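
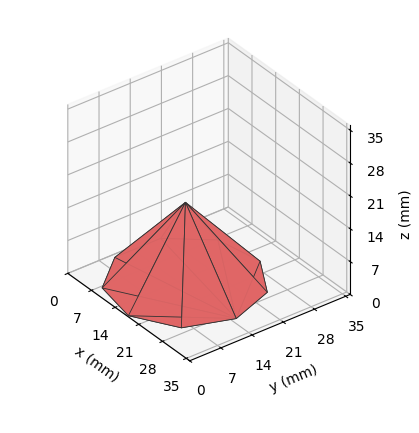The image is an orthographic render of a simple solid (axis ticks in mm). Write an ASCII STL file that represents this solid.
Reading the render: the shape is a regular 9-sided pyramid, base circumscribed radius ≈ 15 mm, apex at z ≈ 17 mm (dimensions read to the nearest mm from the axis ticks). For the STL, each face is triangulated and given an outward normal.

solid part
  facet normal 0.0000 0.0000 -1.0000
    outer loop
      vertex 17.60 29.77 0.00
      vertex 26.49 24.64 0.00
      vertex 30.00 15.00 0.00
    endloop
  endfacet
  facet normal 0.0000 0.0000 -1.0000
    outer loop
      vertex 7.50 27.99 0.00
      vertex 17.60 29.77 0.00
      vertex 30.00 15.00 0.00
    endloop
  endfacet
  facet normal 0.0000 0.0000 -1.0000
    outer loop
      vertex 0.90 20.13 0.00
      vertex 7.50 27.99 0.00
      vertex 30.00 15.00 0.00
    endloop
  endfacet
  facet normal 0.0000 0.0000 -1.0000
    outer loop
      vertex 0.90 9.87 0.00
      vertex 0.90 20.13 0.00
      vertex 30.00 15.00 0.00
    endloop
  endfacet
  facet normal 0.0000 0.0000 -1.0000
    outer loop
      vertex 7.50 2.01 0.00
      vertex 0.90 9.87 0.00
      vertex 30.00 15.00 0.00
    endloop
  endfacet
  facet normal 0.0000 0.0000 -1.0000
    outer loop
      vertex 17.60 0.23 0.00
      vertex 7.50 2.01 0.00
      vertex 30.00 15.00 0.00
    endloop
  endfacet
  facet normal 0.0000 0.0000 -1.0000
    outer loop
      vertex 26.49 5.36 0.00
      vertex 17.60 0.23 0.00
      vertex 30.00 15.00 0.00
    endloop
  endfacet
  facet normal 0.7234 0.2634 0.6383
    outer loop
      vertex 30.00 15.00 0.00
      vertex 26.49 24.64 0.00
      vertex 15.00 15.00 17.00
    endloop
  endfacet
  facet normal 0.3848 0.6668 0.6382
    outer loop
      vertex 26.49 24.64 0.00
      vertex 17.60 29.77 0.00
      vertex 15.00 15.00 17.00
    endloop
  endfacet
  facet normal -0.1336 0.7581 0.6383
    outer loop
      vertex 17.60 29.77 0.00
      vertex 7.50 27.99 0.00
      vertex 15.00 15.00 17.00
    endloop
  endfacet
  facet normal -0.5895 0.4950 0.6383
    outer loop
      vertex 7.50 27.99 0.00
      vertex 0.90 20.13 0.00
      vertex 15.00 15.00 17.00
    endloop
  endfacet
  facet normal -0.7697 0.0000 0.6384
    outer loop
      vertex 0.90 20.13 0.00
      vertex 0.90 9.87 0.00
      vertex 15.00 15.00 17.00
    endloop
  endfacet
  facet normal -0.5895 -0.4950 0.6383
    outer loop
      vertex 0.90 9.87 0.00
      vertex 7.50 2.01 0.00
      vertex 15.00 15.00 17.00
    endloop
  endfacet
  facet normal -0.1336 -0.7581 0.6383
    outer loop
      vertex 7.50 2.01 0.00
      vertex 17.60 0.23 0.00
      vertex 15.00 15.00 17.00
    endloop
  endfacet
  facet normal 0.3848 -0.6668 0.6382
    outer loop
      vertex 17.60 0.23 0.00
      vertex 26.49 5.36 0.00
      vertex 15.00 15.00 17.00
    endloop
  endfacet
  facet normal 0.7234 -0.2634 0.6383
    outer loop
      vertex 26.49 5.36 0.00
      vertex 30.00 15.00 0.00
      vertex 15.00 15.00 17.00
    endloop
  endfacet
endsolid part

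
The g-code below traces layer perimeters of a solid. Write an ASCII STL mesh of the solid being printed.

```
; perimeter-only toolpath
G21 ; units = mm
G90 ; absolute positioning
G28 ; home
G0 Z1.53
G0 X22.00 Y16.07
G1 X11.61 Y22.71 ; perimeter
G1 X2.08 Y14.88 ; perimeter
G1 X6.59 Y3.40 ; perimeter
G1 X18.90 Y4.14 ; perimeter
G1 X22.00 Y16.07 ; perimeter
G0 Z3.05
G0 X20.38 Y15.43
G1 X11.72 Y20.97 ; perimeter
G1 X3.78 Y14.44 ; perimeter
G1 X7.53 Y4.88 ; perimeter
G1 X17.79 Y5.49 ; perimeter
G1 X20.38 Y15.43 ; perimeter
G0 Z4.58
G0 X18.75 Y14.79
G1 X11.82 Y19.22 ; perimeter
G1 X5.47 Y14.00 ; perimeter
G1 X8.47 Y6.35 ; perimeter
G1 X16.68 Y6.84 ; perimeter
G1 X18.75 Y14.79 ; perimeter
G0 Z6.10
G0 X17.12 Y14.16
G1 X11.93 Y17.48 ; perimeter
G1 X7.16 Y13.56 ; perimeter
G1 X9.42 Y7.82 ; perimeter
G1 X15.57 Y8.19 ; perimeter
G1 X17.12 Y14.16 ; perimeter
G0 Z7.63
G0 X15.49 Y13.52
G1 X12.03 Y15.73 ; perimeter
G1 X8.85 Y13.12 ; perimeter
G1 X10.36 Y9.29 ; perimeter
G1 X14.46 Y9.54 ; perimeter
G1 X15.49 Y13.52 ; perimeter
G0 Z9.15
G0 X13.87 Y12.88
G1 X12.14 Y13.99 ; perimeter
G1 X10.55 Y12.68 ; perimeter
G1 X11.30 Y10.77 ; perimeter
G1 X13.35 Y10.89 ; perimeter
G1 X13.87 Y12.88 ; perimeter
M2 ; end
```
solid part
  facet normal 0.0000 0.0000 -1.0000
    outer loop
      vertex 0.39 15.32 0.00
      vertex 11.51 24.46 0.00
      vertex 23.63 16.71 0.00
    endloop
  endfacet
  facet normal 0.0000 0.0000 -1.0000
    outer loop
      vertex 5.65 1.93 0.00
      vertex 0.39 15.32 0.00
      vertex 23.63 16.71 0.00
    endloop
  endfacet
  facet normal 0.0000 0.0000 -1.0000
    outer loop
      vertex 20.01 2.79 0.00
      vertex 5.65 1.93 0.00
      vertex 23.63 16.71 0.00
    endloop
  endfacet
  facet normal 0.3951 0.6178 0.6799
    outer loop
      vertex 23.63 16.71 0.00
      vertex 11.51 24.46 0.00
      vertex 12.24 12.24 10.68
    endloop
  endfacet
  facet normal -0.4656 0.5665 0.6800
    outer loop
      vertex 11.51 24.46 0.00
      vertex 0.39 15.32 0.00
      vertex 12.24 12.24 10.68
    endloop
  endfacet
  facet normal -0.6825 -0.2681 0.6799
    outer loop
      vertex 0.39 15.32 0.00
      vertex 5.65 1.93 0.00
      vertex 12.24 12.24 10.68
    endloop
  endfacet
  facet normal 0.0438 -0.7322 0.6797
    outer loop
      vertex 5.65 1.93 0.00
      vertex 20.01 2.79 0.00
      vertex 12.24 12.24 10.68
    endloop
  endfacet
  facet normal 0.7098 -0.1846 0.6798
    outer loop
      vertex 20.01 2.79 0.00
      vertex 23.63 16.71 0.00
      vertex 12.24 12.24 10.68
    endloop
  endfacet
endsolid part

The G0 Z moves step by Δz≈1.53 mm. The G1 loops shrink linearly with z, so the solid tapers from its base footprint up to z≈10.7. Closing with a flat bottom cap and the tapered top and triangulating gives 8 facets — a regular 5-sided pyramid, base circumscribed radius ≈ 12.2 mm, apex at z ≈ 10.7 mm.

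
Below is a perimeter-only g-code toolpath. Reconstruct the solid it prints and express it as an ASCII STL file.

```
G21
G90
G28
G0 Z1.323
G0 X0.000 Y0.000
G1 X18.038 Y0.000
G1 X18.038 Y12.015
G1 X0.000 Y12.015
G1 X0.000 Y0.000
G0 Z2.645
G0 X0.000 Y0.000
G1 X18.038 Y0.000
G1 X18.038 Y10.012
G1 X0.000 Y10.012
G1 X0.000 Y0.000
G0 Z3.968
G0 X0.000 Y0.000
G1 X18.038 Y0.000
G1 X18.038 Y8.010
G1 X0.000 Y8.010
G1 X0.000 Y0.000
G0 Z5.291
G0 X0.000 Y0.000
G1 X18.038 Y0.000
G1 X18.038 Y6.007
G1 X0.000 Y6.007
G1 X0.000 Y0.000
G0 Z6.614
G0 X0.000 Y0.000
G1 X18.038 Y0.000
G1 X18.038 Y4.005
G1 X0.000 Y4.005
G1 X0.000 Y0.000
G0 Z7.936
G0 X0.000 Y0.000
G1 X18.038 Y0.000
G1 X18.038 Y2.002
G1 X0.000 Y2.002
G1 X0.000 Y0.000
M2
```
solid part
  facet normal 0.0000 0.0000 -1.0000
    outer loop
      vertex 18.038 14.017 0.000
      vertex 18.038 0.000 0.000
      vertex 0.000 0.000 0.000
    endloop
  endfacet
  facet normal 0.0000 0.0000 -1.0000
    outer loop
      vertex 0.000 14.017 0.000
      vertex 18.038 14.017 0.000
      vertex 0.000 0.000 0.000
    endloop
  endfacet
  facet normal 0.0000 -1.0000 0.0000
    outer loop
      vertex 0.000 0.000 0.000
      vertex 18.038 0.000 0.000
      vertex 18.038 0.000 9.259
    endloop
  endfacet
  facet normal 0.0000 -1.0000 0.0000
    outer loop
      vertex 0.000 0.000 0.000
      vertex 18.038 0.000 9.259
      vertex 0.000 0.000 9.259
    endloop
  endfacet
  facet normal 0.0000 0.5512 0.8344
    outer loop
      vertex 0.000 0.000 9.259
      vertex 18.038 0.000 9.259
      vertex 18.038 14.017 0.000
    endloop
  endfacet
  facet normal 0.0000 0.5512 0.8344
    outer loop
      vertex 0.000 0.000 9.259
      vertex 18.038 14.017 0.000
      vertex 0.000 14.017 0.000
    endloop
  endfacet
  facet normal -1.0000 0.0000 0.0000
    outer loop
      vertex 0.000 0.000 9.259
      vertex 0.000 14.017 0.000
      vertex 0.000 0.000 0.000
    endloop
  endfacet
  facet normal 1.0000 0.0000 0.0000
    outer loop
      vertex 18.038 0.000 0.000
      vertex 18.038 14.017 0.000
      vertex 18.038 0.000 9.259
    endloop
  endfacet
endsolid part

The G0 Z moves step by Δz≈1.323 mm. The G1 loops shrink linearly with z, so the solid tapers from its base footprint up to z≈9.26. Closing with a flat bottom cap and the tapered top and triangulating gives 8 facets — a wedge (ramp): 18 × 14 mm base, rising to 9.26 mm along the y=0 edge and sloping linearly to z=0 at y=14.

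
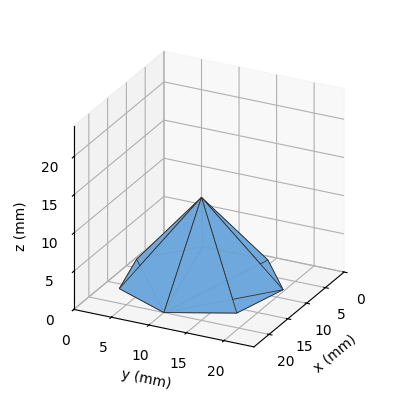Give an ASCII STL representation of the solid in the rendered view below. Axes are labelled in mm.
Reading the render: the shape is a regular 7-sided pyramid, base circumscribed radius ≈ 10 mm, apex at z ≈ 11 mm (dimensions read to the nearest mm from the axis ticks). For the STL, each face is triangulated and given an outward normal.

solid part
  facet normal 0.0000 0.0000 -1.0000
    outer loop
      vertex 7.77 19.75 0.00
      vertex 16.23 17.82 0.00
      vertex 20.00 10.00 0.00
    endloop
  endfacet
  facet normal 0.0000 0.0000 -1.0000
    outer loop
      vertex 0.99 14.34 0.00
      vertex 7.77 19.75 0.00
      vertex 20.00 10.00 0.00
    endloop
  endfacet
  facet normal 0.0000 0.0000 -1.0000
    outer loop
      vertex 0.99 5.66 0.00
      vertex 0.99 14.34 0.00
      vertex 20.00 10.00 0.00
    endloop
  endfacet
  facet normal 0.0000 0.0000 -1.0000
    outer loop
      vertex 7.77 0.25 0.00
      vertex 0.99 5.66 0.00
      vertex 20.00 10.00 0.00
    endloop
  endfacet
  facet normal 0.0000 0.0000 -1.0000
    outer loop
      vertex 16.23 2.18 0.00
      vertex 7.77 0.25 0.00
      vertex 20.00 10.00 0.00
    endloop
  endfacet
  facet normal 0.6969 0.3360 0.6336
    outer loop
      vertex 20.00 10.00 0.00
      vertex 16.23 17.82 0.00
      vertex 10.00 10.00 11.00
    endloop
  endfacet
  facet normal 0.1721 0.7542 0.6336
    outer loop
      vertex 16.23 17.82 0.00
      vertex 7.77 19.75 0.00
      vertex 10.00 10.00 11.00
    endloop
  endfacet
  facet normal -0.4825 0.6046 0.6337
    outer loop
      vertex 7.77 19.75 0.00
      vertex 0.99 14.34 0.00
      vertex 10.00 10.00 11.00
    endloop
  endfacet
  facet normal -0.7736 0.0000 0.6337
    outer loop
      vertex 0.99 14.34 0.00
      vertex 0.99 5.66 0.00
      vertex 10.00 10.00 11.00
    endloop
  endfacet
  facet normal -0.4825 -0.6046 0.6337
    outer loop
      vertex 0.99 5.66 0.00
      vertex 7.77 0.25 0.00
      vertex 10.00 10.00 11.00
    endloop
  endfacet
  facet normal 0.1721 -0.7542 0.6336
    outer loop
      vertex 7.77 0.25 0.00
      vertex 16.23 2.18 0.00
      vertex 10.00 10.00 11.00
    endloop
  endfacet
  facet normal 0.6969 -0.3360 0.6336
    outer loop
      vertex 16.23 2.18 0.00
      vertex 20.00 10.00 0.00
      vertex 10.00 10.00 11.00
    endloop
  endfacet
endsolid part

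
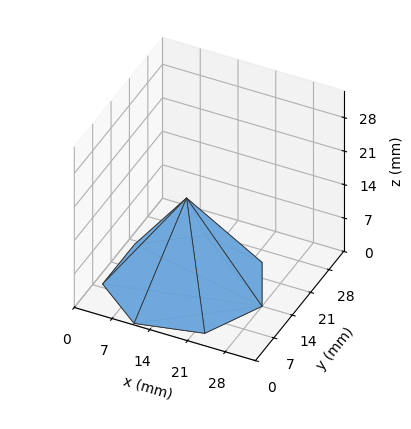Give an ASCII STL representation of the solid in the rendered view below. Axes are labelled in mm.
Reading the render: the shape is a regular 7-sided pyramid, base circumscribed radius ≈ 14 mm, apex at z ≈ 18 mm (dimensions read to the nearest mm from the axis ticks). For the STL, each face is triangulated and given an outward normal.

solid part
  facet normal 0.0000 0.0000 -1.0000
    outer loop
      vertex 10.9 27.6 0.0
      vertex 22.7 24.9 0.0
      vertex 28.0 14.0 0.0
    endloop
  endfacet
  facet normal 0.0000 0.0000 -1.0000
    outer loop
      vertex 1.4 20.1 0.0
      vertex 10.9 27.6 0.0
      vertex 28.0 14.0 0.0
    endloop
  endfacet
  facet normal 0.0000 0.0000 -1.0000
    outer loop
      vertex 1.4 7.9 0.0
      vertex 1.4 20.1 0.0
      vertex 28.0 14.0 0.0
    endloop
  endfacet
  facet normal 0.0000 0.0000 -1.0000
    outer loop
      vertex 10.9 0.4 0.0
      vertex 1.4 7.9 0.0
      vertex 28.0 14.0 0.0
    endloop
  endfacet
  facet normal 0.0000 0.0000 -1.0000
    outer loop
      vertex 22.7 3.1 0.0
      vertex 10.9 0.4 0.0
      vertex 28.0 14.0 0.0
    endloop
  endfacet
  facet normal 0.7369 0.3583 0.5732
    outer loop
      vertex 28.0 14.0 0.0
      vertex 22.7 24.9 0.0
      vertex 14.0 14.0 18.0
    endloop
  endfacet
  facet normal 0.1829 0.7993 0.5724
    outer loop
      vertex 22.7 24.9 0.0
      vertex 10.9 27.6 0.0
      vertex 14.0 14.0 18.0
    endloop
  endfacet
  facet normal -0.5077 0.6431 0.5733
    outer loop
      vertex 10.9 27.6 0.0
      vertex 1.4 20.1 0.0
      vertex 14.0 14.0 18.0
    endloop
  endfacet
  facet normal -0.8192 0.0000 0.5735
    outer loop
      vertex 1.4 20.1 0.0
      vertex 1.4 7.9 0.0
      vertex 14.0 14.0 18.0
    endloop
  endfacet
  facet normal -0.5077 -0.6431 0.5733
    outer loop
      vertex 1.4 7.9 0.0
      vertex 10.9 0.4 0.0
      vertex 14.0 14.0 18.0
    endloop
  endfacet
  facet normal 0.1829 -0.7993 0.5724
    outer loop
      vertex 10.9 0.4 0.0
      vertex 22.7 3.1 0.0
      vertex 14.0 14.0 18.0
    endloop
  endfacet
  facet normal 0.7369 -0.3583 0.5732
    outer loop
      vertex 22.7 3.1 0.0
      vertex 28.0 14.0 0.0
      vertex 14.0 14.0 18.0
    endloop
  endfacet
endsolid part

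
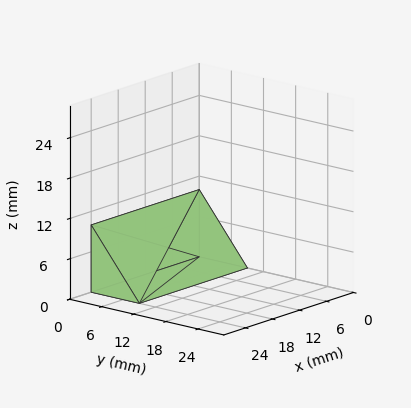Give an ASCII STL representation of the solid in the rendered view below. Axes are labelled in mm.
Reading the render: the shape is a wedge (ramp): 24 × 9 mm base, rising to 10 mm along the y=0 edge and sloping linearly to z=0 at y=9 (dimensions read to the nearest mm from the axis ticks). For the STL, each face is triangulated and given an outward normal.

solid part
  facet normal 0.0000 0.0000 -1.0000
    outer loop
      vertex 24.00 9.00 0.00
      vertex 24.00 0.00 0.00
      vertex 0.00 0.00 0.00
    endloop
  endfacet
  facet normal 0.0000 0.0000 -1.0000
    outer loop
      vertex 0.00 9.00 0.00
      vertex 24.00 9.00 0.00
      vertex 0.00 0.00 0.00
    endloop
  endfacet
  facet normal 0.0000 -1.0000 0.0000
    outer loop
      vertex 0.00 0.00 0.00
      vertex 24.00 0.00 0.00
      vertex 24.00 0.00 10.00
    endloop
  endfacet
  facet normal 0.0000 -1.0000 0.0000
    outer loop
      vertex 0.00 0.00 0.00
      vertex 24.00 0.00 10.00
      vertex 0.00 0.00 10.00
    endloop
  endfacet
  facet normal 0.0000 0.7433 0.6690
    outer loop
      vertex 0.00 0.00 10.00
      vertex 24.00 0.00 10.00
      vertex 24.00 9.00 0.00
    endloop
  endfacet
  facet normal 0.0000 0.7433 0.6690
    outer loop
      vertex 0.00 0.00 10.00
      vertex 24.00 9.00 0.00
      vertex 0.00 9.00 0.00
    endloop
  endfacet
  facet normal -1.0000 0.0000 0.0000
    outer loop
      vertex 0.00 0.00 10.00
      vertex 0.00 9.00 0.00
      vertex 0.00 0.00 0.00
    endloop
  endfacet
  facet normal 1.0000 0.0000 0.0000
    outer loop
      vertex 24.00 0.00 0.00
      vertex 24.00 9.00 0.00
      vertex 24.00 0.00 10.00
    endloop
  endfacet
endsolid part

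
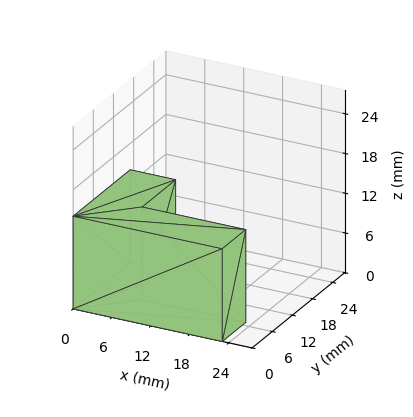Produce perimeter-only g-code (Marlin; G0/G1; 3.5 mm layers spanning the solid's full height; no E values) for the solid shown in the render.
Reading the render: the shape is an L-shaped prism: outer 23 × 17 mm, arm thicknesses ≈ 7 mm (horizontal) and 7 mm (vertical), extruded 14 mm in z (dimensions read to the nearest mm from the axis ticks). For the g-code, the solid's height is divided into equal slices at the stated Δz and each level perimeter traced with G1 moves after a G0 lift.

; perimeter-only toolpath
G21 ; units = mm
G90 ; absolute positioning
G28 ; home
; layer 1
G0 Z3.5
G0 X0.0 Y0.0
G1 X23.0 Y0.0
G1 X23.0 Y7.0
G1 X7.0 Y7.0
G1 X7.0 Y17.0
G1 X0.0 Y17.0
G1 X0.0 Y0.0
; layer 2
G0 Z7.0
G0 X0.0 Y0.0
G1 X23.0 Y0.0
G1 X23.0 Y7.0
G1 X7.0 Y7.0
G1 X7.0 Y17.0
G1 X0.0 Y17.0
G1 X0.0 Y0.0
; layer 3
G0 Z10.5
G0 X0.0 Y0.0
G1 X23.0 Y0.0
G1 X23.0 Y7.0
G1 X7.0 Y7.0
G1 X7.0 Y17.0
G1 X0.0 Y17.0
G1 X0.0 Y0.0
; layer 4
G0 Z14.0
G0 X0.0 Y0.0
G1 X23.0 Y0.0
G1 X23.0 Y7.0
G1 X7.0 Y7.0
G1 X7.0 Y17.0
G1 X0.0 Y17.0
G1 X0.0 Y0.0
M2 ; end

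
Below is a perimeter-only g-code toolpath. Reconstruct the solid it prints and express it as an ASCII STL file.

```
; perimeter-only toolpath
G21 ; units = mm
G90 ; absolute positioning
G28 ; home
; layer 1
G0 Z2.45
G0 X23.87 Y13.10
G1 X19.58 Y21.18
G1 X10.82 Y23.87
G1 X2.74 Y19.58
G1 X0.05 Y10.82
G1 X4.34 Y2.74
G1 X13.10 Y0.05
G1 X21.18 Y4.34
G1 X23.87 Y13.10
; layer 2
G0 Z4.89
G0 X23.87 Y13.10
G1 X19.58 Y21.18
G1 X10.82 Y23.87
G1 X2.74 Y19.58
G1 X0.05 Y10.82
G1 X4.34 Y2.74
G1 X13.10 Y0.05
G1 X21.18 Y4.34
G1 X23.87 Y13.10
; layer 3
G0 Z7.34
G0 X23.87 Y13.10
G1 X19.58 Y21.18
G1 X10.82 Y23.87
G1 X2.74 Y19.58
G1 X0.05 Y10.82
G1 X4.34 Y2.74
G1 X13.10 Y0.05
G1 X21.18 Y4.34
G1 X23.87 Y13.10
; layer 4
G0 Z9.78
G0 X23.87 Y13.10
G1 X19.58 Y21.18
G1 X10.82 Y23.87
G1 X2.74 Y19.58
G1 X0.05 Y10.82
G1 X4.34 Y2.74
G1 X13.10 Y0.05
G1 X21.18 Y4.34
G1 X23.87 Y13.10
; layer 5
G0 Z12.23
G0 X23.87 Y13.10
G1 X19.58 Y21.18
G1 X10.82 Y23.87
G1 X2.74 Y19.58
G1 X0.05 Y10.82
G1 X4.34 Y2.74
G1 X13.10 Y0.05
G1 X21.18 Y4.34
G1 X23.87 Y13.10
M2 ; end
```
solid part
  facet normal 0.0000 0.0000 -1.0000
    outer loop
      vertex 10.82 23.87 0.00
      vertex 19.58 21.18 0.00
      vertex 23.87 13.10 0.00
    endloop
  endfacet
  facet normal 0.0000 0.0000 -1.0000
    outer loop
      vertex 2.74 19.58 0.00
      vertex 10.82 23.87 0.00
      vertex 23.87 13.10 0.00
    endloop
  endfacet
  facet normal 0.0000 0.0000 -1.0000
    outer loop
      vertex 0.05 10.82 0.00
      vertex 2.74 19.58 0.00
      vertex 23.87 13.10 0.00
    endloop
  endfacet
  facet normal 0.0000 0.0000 -1.0000
    outer loop
      vertex 4.34 2.74 0.00
      vertex 0.05 10.82 0.00
      vertex 23.87 13.10 0.00
    endloop
  endfacet
  facet normal 0.0000 0.0000 -1.0000
    outer loop
      vertex 13.10 0.05 0.00
      vertex 4.34 2.74 0.00
      vertex 23.87 13.10 0.00
    endloop
  endfacet
  facet normal 0.0000 0.0000 -1.0000
    outer loop
      vertex 21.18 4.34 0.00
      vertex 13.10 0.05 0.00
      vertex 23.87 13.10 0.00
    endloop
  endfacet
  facet normal 0.0000 0.0000 1.0000
    outer loop
      vertex 23.87 13.10 12.23
      vertex 19.58 21.18 12.23
      vertex 10.82 23.87 12.23
    endloop
  endfacet
  facet normal 0.0000 0.0000 1.0000
    outer loop
      vertex 23.87 13.10 12.23
      vertex 10.82 23.87 12.23
      vertex 2.74 19.58 12.23
    endloop
  endfacet
  facet normal 0.0000 0.0000 1.0000
    outer loop
      vertex 23.87 13.10 12.23
      vertex 2.74 19.58 12.23
      vertex 0.05 10.82 12.23
    endloop
  endfacet
  facet normal 0.0000 0.0000 1.0000
    outer loop
      vertex 23.87 13.10 12.23
      vertex 0.05 10.82 12.23
      vertex 4.34 2.74 12.23
    endloop
  endfacet
  facet normal 0.0000 0.0000 1.0000
    outer loop
      vertex 23.87 13.10 12.23
      vertex 4.34 2.74 12.23
      vertex 13.10 0.05 12.23
    endloop
  endfacet
  facet normal 0.0000 0.0000 1.0000
    outer loop
      vertex 23.87 13.10 12.23
      vertex 13.10 0.05 12.23
      vertex 21.18 4.34 12.23
    endloop
  endfacet
  facet normal 0.8832 0.4689 0.0000
    outer loop
      vertex 23.87 13.10 0.00
      vertex 19.58 21.18 0.00
      vertex 19.58 21.18 12.23
    endloop
  endfacet
  facet normal 0.8832 0.4689 0.0000
    outer loop
      vertex 23.87 13.10 0.00
      vertex 19.58 21.18 12.23
      vertex 23.87 13.10 12.23
    endloop
  endfacet
  facet normal 0.2935 0.9559 0.0000
    outer loop
      vertex 19.58 21.18 0.00
      vertex 10.82 23.87 0.00
      vertex 10.82 23.87 12.23
    endloop
  endfacet
  facet normal 0.2935 0.9559 0.0000
    outer loop
      vertex 19.58 21.18 0.00
      vertex 10.82 23.87 12.23
      vertex 19.58 21.18 12.23
    endloop
  endfacet
  facet normal -0.4689 0.8832 0.0000
    outer loop
      vertex 10.82 23.87 0.00
      vertex 2.74 19.58 0.00
      vertex 2.74 19.58 12.23
    endloop
  endfacet
  facet normal -0.4689 0.8832 0.0000
    outer loop
      vertex 10.82 23.87 0.00
      vertex 2.74 19.58 12.23
      vertex 10.82 23.87 12.23
    endloop
  endfacet
  facet normal -0.9559 0.2935 0.0000
    outer loop
      vertex 2.74 19.58 0.00
      vertex 0.05 10.82 0.00
      vertex 0.05 10.82 12.23
    endloop
  endfacet
  facet normal -0.9559 0.2935 0.0000
    outer loop
      vertex 2.74 19.58 0.00
      vertex 0.05 10.82 12.23
      vertex 2.74 19.58 12.23
    endloop
  endfacet
  facet normal -0.8832 -0.4689 0.0000
    outer loop
      vertex 0.05 10.82 0.00
      vertex 4.34 2.74 0.00
      vertex 4.34 2.74 12.23
    endloop
  endfacet
  facet normal -0.8832 -0.4689 0.0000
    outer loop
      vertex 0.05 10.82 0.00
      vertex 4.34 2.74 12.23
      vertex 0.05 10.82 12.23
    endloop
  endfacet
  facet normal -0.2935 -0.9559 0.0000
    outer loop
      vertex 4.34 2.74 0.00
      vertex 13.10 0.05 0.00
      vertex 13.10 0.05 12.23
    endloop
  endfacet
  facet normal -0.2935 -0.9559 0.0000
    outer loop
      vertex 4.34 2.74 0.00
      vertex 13.10 0.05 12.23
      vertex 4.34 2.74 12.23
    endloop
  endfacet
  facet normal 0.4689 -0.8832 0.0000
    outer loop
      vertex 13.10 0.05 0.00
      vertex 21.18 4.34 0.00
      vertex 21.18 4.34 12.23
    endloop
  endfacet
  facet normal 0.4689 -0.8832 0.0000
    outer loop
      vertex 13.10 0.05 0.00
      vertex 21.18 4.34 12.23
      vertex 13.10 0.05 12.23
    endloop
  endfacet
  facet normal 0.9559 -0.2935 0.0000
    outer loop
      vertex 21.18 4.34 0.00
      vertex 23.87 13.10 0.00
      vertex 23.87 13.10 12.23
    endloop
  endfacet
  facet normal 0.9559 -0.2935 0.0000
    outer loop
      vertex 21.18 4.34 0.00
      vertex 23.87 13.10 12.23
      vertex 21.18 4.34 12.23
    endloop
  endfacet
endsolid part

The G0 Z moves step by Δz≈2.45 mm. Every layer's G1 loop is the same polygon, so the solid is a straight extrusion of it from z=0 to z≈12.2. Closing with flat bottom and top caps and triangulating gives 28 facets — a regular 8-sided prism (a cylinder approximated with 8 flat sides), circumscribed radius ≈ 12 mm, height ≈ 12.2 mm.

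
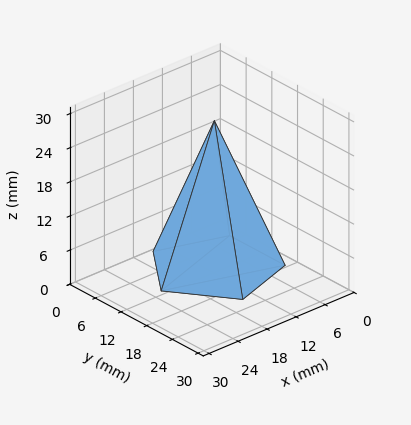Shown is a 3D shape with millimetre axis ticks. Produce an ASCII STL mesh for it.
Reading the render: the shape is a regular 5-sided pyramid, base circumscribed radius ≈ 11 mm, apex at z ≈ 26 mm (dimensions read to the nearest mm from the axis ticks). For the STL, each face is triangulated and given an outward normal.

solid part
  facet normal 0.0000 0.0000 -1.0000
    outer loop
      vertex 2.101 17.466 0.000
      vertex 14.399 21.462 0.000
      vertex 22.000 11.000 0.000
    endloop
  endfacet
  facet normal 0.0000 0.0000 -1.0000
    outer loop
      vertex 2.101 4.534 0.000
      vertex 2.101 17.466 0.000
      vertex 22.000 11.000 0.000
    endloop
  endfacet
  facet normal 0.0000 0.0000 -1.0000
    outer loop
      vertex 14.399 0.538 0.000
      vertex 2.101 4.534 0.000
      vertex 22.000 11.000 0.000
    endloop
  endfacet
  facet normal 0.7654 0.5561 0.3238
    outer loop
      vertex 22.000 11.000 0.000
      vertex 14.399 21.462 0.000
      vertex 11.000 11.000 26.000
    endloop
  endfacet
  facet normal -0.2924 0.8998 0.3238
    outer loop
      vertex 14.399 21.462 0.000
      vertex 2.101 17.466 0.000
      vertex 11.000 11.000 26.000
    endloop
  endfacet
  facet normal -0.9461 0.0000 0.3238
    outer loop
      vertex 2.101 17.466 0.000
      vertex 2.101 4.534 0.000
      vertex 11.000 11.000 26.000
    endloop
  endfacet
  facet normal -0.2924 -0.8998 0.3238
    outer loop
      vertex 2.101 4.534 0.000
      vertex 14.399 0.538 0.000
      vertex 11.000 11.000 26.000
    endloop
  endfacet
  facet normal 0.7654 -0.5561 0.3238
    outer loop
      vertex 14.399 0.538 0.000
      vertex 22.000 11.000 0.000
      vertex 11.000 11.000 26.000
    endloop
  endfacet
endsolid part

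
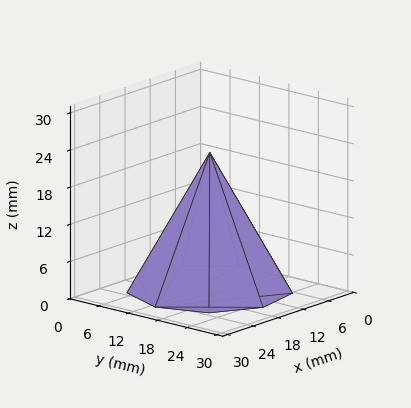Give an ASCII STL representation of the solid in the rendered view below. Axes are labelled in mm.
Reading the render: the shape is a regular 9-sided pyramid, base circumscribed radius ≈ 13 mm, apex at z ≈ 22 mm (dimensions read to the nearest mm from the axis ticks). For the STL, each face is triangulated and given an outward normal.

solid part
  facet normal 0.0000 0.0000 -1.0000
    outer loop
      vertex 15.26 25.80 0.00
      vertex 22.96 21.36 0.00
      vertex 26.00 13.00 0.00
    endloop
  endfacet
  facet normal 0.0000 0.0000 -1.0000
    outer loop
      vertex 6.50 24.26 0.00
      vertex 15.26 25.80 0.00
      vertex 26.00 13.00 0.00
    endloop
  endfacet
  facet normal 0.0000 0.0000 -1.0000
    outer loop
      vertex 0.78 17.45 0.00
      vertex 6.50 24.26 0.00
      vertex 26.00 13.00 0.00
    endloop
  endfacet
  facet normal 0.0000 0.0000 -1.0000
    outer loop
      vertex 0.78 8.55 0.00
      vertex 0.78 17.45 0.00
      vertex 26.00 13.00 0.00
    endloop
  endfacet
  facet normal 0.0000 0.0000 -1.0000
    outer loop
      vertex 6.50 1.74 0.00
      vertex 0.78 8.55 0.00
      vertex 26.00 13.00 0.00
    endloop
  endfacet
  facet normal 0.0000 0.0000 -1.0000
    outer loop
      vertex 15.26 0.20 0.00
      vertex 6.50 1.74 0.00
      vertex 26.00 13.00 0.00
    endloop
  endfacet
  facet normal 0.0000 0.0000 -1.0000
    outer loop
      vertex 22.96 4.64 0.00
      vertex 15.26 0.20 0.00
      vertex 26.00 13.00 0.00
    endloop
  endfacet
  facet normal 0.8216 0.2988 0.4855
    outer loop
      vertex 26.00 13.00 0.00
      vertex 22.96 21.36 0.00
      vertex 13.00 13.00 22.00
    endloop
  endfacet
  facet normal 0.4367 0.7573 0.4855
    outer loop
      vertex 22.96 21.36 0.00
      vertex 15.26 25.80 0.00
      vertex 13.00 13.00 22.00
    endloop
  endfacet
  facet normal -0.1514 0.8611 0.4854
    outer loop
      vertex 15.26 25.80 0.00
      vertex 6.50 24.26 0.00
      vertex 13.00 13.00 22.00
    endloop
  endfacet
  facet normal -0.6694 0.5623 0.4856
    outer loop
      vertex 6.50 24.26 0.00
      vertex 0.78 17.45 0.00
      vertex 13.00 13.00 22.00
    endloop
  endfacet
  facet normal -0.8742 0.0000 0.4856
    outer loop
      vertex 0.78 17.45 0.00
      vertex 0.78 8.55 0.00
      vertex 13.00 13.00 22.00
    endloop
  endfacet
  facet normal -0.6694 -0.5623 0.4856
    outer loop
      vertex 0.78 8.55 0.00
      vertex 6.50 1.74 0.00
      vertex 13.00 13.00 22.00
    endloop
  endfacet
  facet normal -0.1514 -0.8611 0.4854
    outer loop
      vertex 6.50 1.74 0.00
      vertex 15.26 0.20 0.00
      vertex 13.00 13.00 22.00
    endloop
  endfacet
  facet normal 0.4367 -0.7573 0.4855
    outer loop
      vertex 15.26 0.20 0.00
      vertex 22.96 4.64 0.00
      vertex 13.00 13.00 22.00
    endloop
  endfacet
  facet normal 0.8216 -0.2988 0.4855
    outer loop
      vertex 22.96 4.64 0.00
      vertex 26.00 13.00 0.00
      vertex 13.00 13.00 22.00
    endloop
  endfacet
endsolid part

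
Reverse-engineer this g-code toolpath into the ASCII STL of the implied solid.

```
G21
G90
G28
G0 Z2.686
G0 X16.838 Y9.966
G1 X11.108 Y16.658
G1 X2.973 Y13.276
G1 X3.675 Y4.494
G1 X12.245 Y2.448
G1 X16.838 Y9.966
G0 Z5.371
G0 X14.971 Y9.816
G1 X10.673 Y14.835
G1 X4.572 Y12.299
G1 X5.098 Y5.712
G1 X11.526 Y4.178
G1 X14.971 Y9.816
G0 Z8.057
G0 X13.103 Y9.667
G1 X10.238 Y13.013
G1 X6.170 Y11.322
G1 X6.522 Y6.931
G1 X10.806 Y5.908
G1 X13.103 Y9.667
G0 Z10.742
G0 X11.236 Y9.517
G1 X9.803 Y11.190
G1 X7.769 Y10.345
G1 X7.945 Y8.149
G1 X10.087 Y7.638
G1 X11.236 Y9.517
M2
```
solid part
  facet normal 0.0000 0.0000 -1.0000
    outer loop
      vertex 1.374 14.253 0.000
      vertex 11.543 18.480 0.000
      vertex 18.706 10.115 0.000
    endloop
  endfacet
  facet normal 0.0000 0.0000 -1.0000
    outer loop
      vertex 2.252 3.275 0.000
      vertex 1.374 14.253 0.000
      vertex 18.706 10.115 0.000
    endloop
  endfacet
  facet normal 0.0000 0.0000 -1.0000
    outer loop
      vertex 12.964 0.718 0.000
      vertex 2.252 3.275 0.000
      vertex 18.706 10.115 0.000
    endloop
  endfacet
  facet normal 0.6615 0.5664 0.4915
    outer loop
      vertex 18.706 10.115 0.000
      vertex 11.543 18.480 0.000
      vertex 9.368 9.368 13.428
    endloop
  endfacet
  facet normal -0.3343 0.8041 0.4915
    outer loop
      vertex 11.543 18.480 0.000
      vertex 1.374 14.253 0.000
      vertex 9.368 9.368 13.428
    endloop
  endfacet
  facet normal -0.8681 -0.0694 0.4915
    outer loop
      vertex 1.374 14.253 0.000
      vertex 2.252 3.275 0.000
      vertex 9.368 9.368 13.428
    endloop
  endfacet
  facet normal -0.2022 -0.8471 0.4915
    outer loop
      vertex 2.252 3.275 0.000
      vertex 12.964 0.718 0.000
      vertex 9.368 9.368 13.428
    endloop
  endfacet
  facet normal 0.7431 -0.4541 0.4915
    outer loop
      vertex 12.964 0.718 0.000
      vertex 18.706 10.115 0.000
      vertex 9.368 9.368 13.428
    endloop
  endfacet
endsolid part

The G0 Z moves step by Δz≈2.686 mm. The G1 loops shrink linearly with z, so the solid tapers from its base footprint up to z≈13.4. Closing with a flat bottom cap and the tapered top and triangulating gives 8 facets — a regular 5-sided pyramid, base circumscribed radius ≈ 9.37 mm, apex at z ≈ 13.4 mm.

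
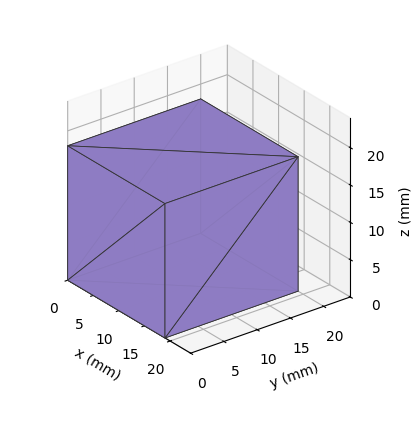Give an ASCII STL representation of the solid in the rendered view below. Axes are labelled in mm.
Reading the render: the shape is a rectangular box, roughly 19 × 20 mm footprint and 18 mm tall (dimensions read to the nearest mm from the axis ticks). For the STL, each face is triangulated and given an outward normal.

solid part
  facet normal 0.0000 0.0000 -1.0000
    outer loop
      vertex 19.00 20.00 0.00
      vertex 19.00 0.00 0.00
      vertex 0.00 0.00 0.00
    endloop
  endfacet
  facet normal 0.0000 0.0000 -1.0000
    outer loop
      vertex 0.00 20.00 0.00
      vertex 19.00 20.00 0.00
      vertex 0.00 0.00 0.00
    endloop
  endfacet
  facet normal 0.0000 0.0000 1.0000
    outer loop
      vertex 0.00 0.00 18.00
      vertex 19.00 0.00 18.00
      vertex 19.00 20.00 18.00
    endloop
  endfacet
  facet normal 0.0000 0.0000 1.0000
    outer loop
      vertex 0.00 0.00 18.00
      vertex 19.00 20.00 18.00
      vertex 0.00 20.00 18.00
    endloop
  endfacet
  facet normal 0.0000 -1.0000 0.0000
    outer loop
      vertex 0.00 0.00 0.00
      vertex 19.00 0.00 0.00
      vertex 19.00 0.00 18.00
    endloop
  endfacet
  facet normal 0.0000 -1.0000 0.0000
    outer loop
      vertex 0.00 0.00 0.00
      vertex 19.00 0.00 18.00
      vertex 0.00 0.00 18.00
    endloop
  endfacet
  facet normal 0.0000 1.0000 0.0000
    outer loop
      vertex 19.00 20.00 18.00
      vertex 19.00 20.00 0.00
      vertex 0.00 20.00 0.00
    endloop
  endfacet
  facet normal 0.0000 1.0000 0.0000
    outer loop
      vertex 0.00 20.00 18.00
      vertex 19.00 20.00 18.00
      vertex 0.00 20.00 0.00
    endloop
  endfacet
  facet normal -1.0000 0.0000 0.0000
    outer loop
      vertex 0.00 20.00 18.00
      vertex 0.00 20.00 0.00
      vertex 0.00 0.00 0.00
    endloop
  endfacet
  facet normal -1.0000 0.0000 0.0000
    outer loop
      vertex 0.00 0.00 18.00
      vertex 0.00 20.00 18.00
      vertex 0.00 0.00 0.00
    endloop
  endfacet
  facet normal 1.0000 0.0000 0.0000
    outer loop
      vertex 19.00 0.00 0.00
      vertex 19.00 20.00 0.00
      vertex 19.00 20.00 18.00
    endloop
  endfacet
  facet normal 1.0000 0.0000 0.0000
    outer loop
      vertex 19.00 0.00 0.00
      vertex 19.00 20.00 18.00
      vertex 19.00 0.00 18.00
    endloop
  endfacet
endsolid part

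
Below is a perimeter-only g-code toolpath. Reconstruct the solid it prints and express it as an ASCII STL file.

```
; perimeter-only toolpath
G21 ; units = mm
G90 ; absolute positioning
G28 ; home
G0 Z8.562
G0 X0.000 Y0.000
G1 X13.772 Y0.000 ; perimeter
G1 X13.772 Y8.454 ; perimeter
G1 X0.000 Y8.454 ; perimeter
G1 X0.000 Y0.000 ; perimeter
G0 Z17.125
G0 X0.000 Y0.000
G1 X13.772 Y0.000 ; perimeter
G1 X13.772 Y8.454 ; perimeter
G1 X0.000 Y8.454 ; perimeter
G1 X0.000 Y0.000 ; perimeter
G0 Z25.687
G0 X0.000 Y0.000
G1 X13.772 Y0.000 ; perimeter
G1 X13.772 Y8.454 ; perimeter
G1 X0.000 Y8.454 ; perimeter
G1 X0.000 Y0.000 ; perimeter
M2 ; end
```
solid part
  facet normal 0.0000 0.0000 -1.0000
    outer loop
      vertex 13.772 8.454 0.000
      vertex 13.772 0.000 0.000
      vertex 0.000 0.000 0.000
    endloop
  endfacet
  facet normal 0.0000 0.0000 -1.0000
    outer loop
      vertex 0.000 8.454 0.000
      vertex 13.772 8.454 0.000
      vertex 0.000 0.000 0.000
    endloop
  endfacet
  facet normal 0.0000 0.0000 1.0000
    outer loop
      vertex 0.000 0.000 25.687
      vertex 13.772 0.000 25.687
      vertex 13.772 8.454 25.687
    endloop
  endfacet
  facet normal 0.0000 0.0000 1.0000
    outer loop
      vertex 0.000 0.000 25.687
      vertex 13.772 8.454 25.687
      vertex 0.000 8.454 25.687
    endloop
  endfacet
  facet normal 0.0000 -1.0000 0.0000
    outer loop
      vertex 0.000 0.000 0.000
      vertex 13.772 0.000 0.000
      vertex 13.772 0.000 25.687
    endloop
  endfacet
  facet normal 0.0000 -1.0000 0.0000
    outer loop
      vertex 0.000 0.000 0.000
      vertex 13.772 0.000 25.687
      vertex 0.000 0.000 25.687
    endloop
  endfacet
  facet normal 0.0000 1.0000 0.0000
    outer loop
      vertex 13.772 8.454 25.687
      vertex 13.772 8.454 0.000
      vertex 0.000 8.454 0.000
    endloop
  endfacet
  facet normal 0.0000 1.0000 0.0000
    outer loop
      vertex 0.000 8.454 25.687
      vertex 13.772 8.454 25.687
      vertex 0.000 8.454 0.000
    endloop
  endfacet
  facet normal -1.0000 0.0000 0.0000
    outer loop
      vertex 0.000 8.454 25.687
      vertex 0.000 8.454 0.000
      vertex 0.000 0.000 0.000
    endloop
  endfacet
  facet normal -1.0000 0.0000 0.0000
    outer loop
      vertex 0.000 0.000 25.687
      vertex 0.000 8.454 25.687
      vertex 0.000 0.000 0.000
    endloop
  endfacet
  facet normal 1.0000 0.0000 0.0000
    outer loop
      vertex 13.772 0.000 0.000
      vertex 13.772 8.454 0.000
      vertex 13.772 8.454 25.687
    endloop
  endfacet
  facet normal 1.0000 0.0000 0.0000
    outer loop
      vertex 13.772 0.000 0.000
      vertex 13.772 8.454 25.687
      vertex 13.772 0.000 25.687
    endloop
  endfacet
endsolid part

The G0 Z moves step by Δz≈8.562 mm. Every layer's G1 loop is the same polygon, so the solid is a straight extrusion of it from z=0 to z≈25.7. Closing with flat bottom and top caps and triangulating gives 12 facets — a rectangular box, roughly 13.8 × 8.45 mm footprint and 25.7 mm tall.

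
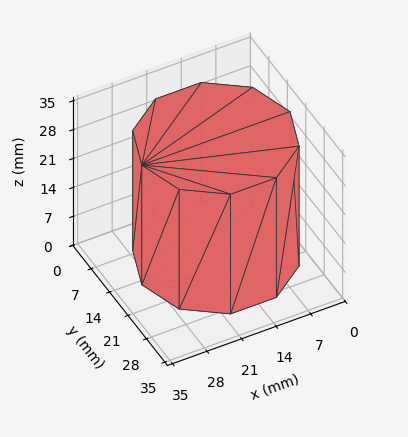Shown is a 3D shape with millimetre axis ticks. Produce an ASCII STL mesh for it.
Reading the render: the shape is a regular 10-sided prism (a cylinder approximated with 10 flat sides), circumscribed radius ≈ 15 mm, height ≈ 29 mm (dimensions read to the nearest mm from the axis ticks). For the STL, each face is triangulated and given an outward normal.

solid part
  facet normal 0.0000 0.0000 -1.0000
    outer loop
      vertex 19.635 29.266 0.000
      vertex 27.135 23.817 0.000
      vertex 30.000 15.000 0.000
    endloop
  endfacet
  facet normal 0.0000 0.0000 -1.0000
    outer loop
      vertex 10.365 29.266 0.000
      vertex 19.635 29.266 0.000
      vertex 30.000 15.000 0.000
    endloop
  endfacet
  facet normal 0.0000 0.0000 -1.0000
    outer loop
      vertex 2.865 23.817 0.000
      vertex 10.365 29.266 0.000
      vertex 30.000 15.000 0.000
    endloop
  endfacet
  facet normal 0.0000 0.0000 -1.0000
    outer loop
      vertex 0.000 15.000 0.000
      vertex 2.865 23.817 0.000
      vertex 30.000 15.000 0.000
    endloop
  endfacet
  facet normal 0.0000 0.0000 -1.0000
    outer loop
      vertex 2.865 6.183 0.000
      vertex 0.000 15.000 0.000
      vertex 30.000 15.000 0.000
    endloop
  endfacet
  facet normal 0.0000 0.0000 -1.0000
    outer loop
      vertex 10.365 0.734 0.000
      vertex 2.865 6.183 0.000
      vertex 30.000 15.000 0.000
    endloop
  endfacet
  facet normal 0.0000 0.0000 -1.0000
    outer loop
      vertex 19.635 0.734 0.000
      vertex 10.365 0.734 0.000
      vertex 30.000 15.000 0.000
    endloop
  endfacet
  facet normal 0.0000 0.0000 -1.0000
    outer loop
      vertex 27.135 6.183 0.000
      vertex 19.635 0.734 0.000
      vertex 30.000 15.000 0.000
    endloop
  endfacet
  facet normal 0.0000 0.0000 1.0000
    outer loop
      vertex 30.000 15.000 29.000
      vertex 27.135 23.817 29.000
      vertex 19.635 29.266 29.000
    endloop
  endfacet
  facet normal 0.0000 0.0000 1.0000
    outer loop
      vertex 30.000 15.000 29.000
      vertex 19.635 29.266 29.000
      vertex 10.365 29.266 29.000
    endloop
  endfacet
  facet normal 0.0000 0.0000 1.0000
    outer loop
      vertex 30.000 15.000 29.000
      vertex 10.365 29.266 29.000
      vertex 2.865 23.817 29.000
    endloop
  endfacet
  facet normal 0.0000 0.0000 1.0000
    outer loop
      vertex 30.000 15.000 29.000
      vertex 2.865 23.817 29.000
      vertex 0.000 15.000 29.000
    endloop
  endfacet
  facet normal 0.0000 0.0000 1.0000
    outer loop
      vertex 30.000 15.000 29.000
      vertex 0.000 15.000 29.000
      vertex 2.865 6.183 29.000
    endloop
  endfacet
  facet normal 0.0000 0.0000 1.0000
    outer loop
      vertex 30.000 15.000 29.000
      vertex 2.865 6.183 29.000
      vertex 10.365 0.734 29.000
    endloop
  endfacet
  facet normal 0.0000 0.0000 1.0000
    outer loop
      vertex 30.000 15.000 29.000
      vertex 10.365 0.734 29.000
      vertex 19.635 0.734 29.000
    endloop
  endfacet
  facet normal 0.0000 0.0000 1.0000
    outer loop
      vertex 30.000 15.000 29.000
      vertex 19.635 0.734 29.000
      vertex 27.135 6.183 29.000
    endloop
  endfacet
  facet normal 0.9511 0.3090 0.0000
    outer loop
      vertex 30.000 15.000 0.000
      vertex 27.135 23.817 0.000
      vertex 27.135 23.817 29.000
    endloop
  endfacet
  facet normal 0.9511 0.3090 0.0000
    outer loop
      vertex 30.000 15.000 0.000
      vertex 27.135 23.817 29.000
      vertex 30.000 15.000 29.000
    endloop
  endfacet
  facet normal 0.5878 0.8090 0.0000
    outer loop
      vertex 27.135 23.817 0.000
      vertex 19.635 29.266 0.000
      vertex 19.635 29.266 29.000
    endloop
  endfacet
  facet normal 0.5878 0.8090 0.0000
    outer loop
      vertex 27.135 23.817 0.000
      vertex 19.635 29.266 29.000
      vertex 27.135 23.817 29.000
    endloop
  endfacet
  facet normal 0.0000 1.0000 0.0000
    outer loop
      vertex 19.635 29.266 0.000
      vertex 10.365 29.266 0.000
      vertex 10.365 29.266 29.000
    endloop
  endfacet
  facet normal 0.0000 1.0000 0.0000
    outer loop
      vertex 19.635 29.266 0.000
      vertex 10.365 29.266 29.000
      vertex 19.635 29.266 29.000
    endloop
  endfacet
  facet normal -0.5878 0.8090 0.0000
    outer loop
      vertex 10.365 29.266 0.000
      vertex 2.865 23.817 0.000
      vertex 2.865 23.817 29.000
    endloop
  endfacet
  facet normal -0.5878 0.8090 0.0000
    outer loop
      vertex 10.365 29.266 0.000
      vertex 2.865 23.817 29.000
      vertex 10.365 29.266 29.000
    endloop
  endfacet
  facet normal -0.9511 0.3090 0.0000
    outer loop
      vertex 2.865 23.817 0.000
      vertex 0.000 15.000 0.000
      vertex 0.000 15.000 29.000
    endloop
  endfacet
  facet normal -0.9511 0.3090 0.0000
    outer loop
      vertex 2.865 23.817 0.000
      vertex 0.000 15.000 29.000
      vertex 2.865 23.817 29.000
    endloop
  endfacet
  facet normal -0.9511 -0.3090 0.0000
    outer loop
      vertex 0.000 15.000 0.000
      vertex 2.865 6.183 0.000
      vertex 2.865 6.183 29.000
    endloop
  endfacet
  facet normal -0.9511 -0.3090 0.0000
    outer loop
      vertex 0.000 15.000 0.000
      vertex 2.865 6.183 29.000
      vertex 0.000 15.000 29.000
    endloop
  endfacet
  facet normal -0.5878 -0.8090 0.0000
    outer loop
      vertex 2.865 6.183 0.000
      vertex 10.365 0.734 0.000
      vertex 10.365 0.734 29.000
    endloop
  endfacet
  facet normal -0.5878 -0.8090 0.0000
    outer loop
      vertex 2.865 6.183 0.000
      vertex 10.365 0.734 29.000
      vertex 2.865 6.183 29.000
    endloop
  endfacet
  facet normal 0.0000 -1.0000 0.0000
    outer loop
      vertex 10.365 0.734 0.000
      vertex 19.635 0.734 0.000
      vertex 19.635 0.734 29.000
    endloop
  endfacet
  facet normal 0.0000 -1.0000 0.0000
    outer loop
      vertex 10.365 0.734 0.000
      vertex 19.635 0.734 29.000
      vertex 10.365 0.734 29.000
    endloop
  endfacet
  facet normal 0.5878 -0.8090 0.0000
    outer loop
      vertex 19.635 0.734 0.000
      vertex 27.135 6.183 0.000
      vertex 27.135 6.183 29.000
    endloop
  endfacet
  facet normal 0.5878 -0.8090 0.0000
    outer loop
      vertex 19.635 0.734 0.000
      vertex 27.135 6.183 29.000
      vertex 19.635 0.734 29.000
    endloop
  endfacet
  facet normal 0.9511 -0.3090 0.0000
    outer loop
      vertex 27.135 6.183 0.000
      vertex 30.000 15.000 0.000
      vertex 30.000 15.000 29.000
    endloop
  endfacet
  facet normal 0.9511 -0.3090 0.0000
    outer loop
      vertex 27.135 6.183 0.000
      vertex 30.000 15.000 29.000
      vertex 27.135 6.183 29.000
    endloop
  endfacet
endsolid part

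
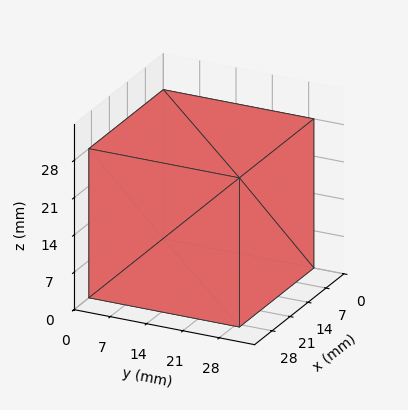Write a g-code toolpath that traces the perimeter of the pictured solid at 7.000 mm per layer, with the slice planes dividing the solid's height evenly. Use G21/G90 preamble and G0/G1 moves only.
Reading the render: the shape is a rectangular box, roughly 29 × 29 mm footprint and 28 mm tall (dimensions read to the nearest mm from the axis ticks). For the g-code, the solid's height is divided into equal slices at the stated Δz and each level perimeter traced with G1 moves after a G0 lift.

; perimeter-only toolpath
G21 ; units = mm
G90 ; absolute positioning
G28 ; home
; layer 1
G0 Z7.000
G0 X0.000 Y0.000
G1 X29.000 Y0.000
G1 X29.000 Y29.000
G1 X0.000 Y29.000
G1 X0.000 Y0.000
; layer 2
G0 Z14.000
G0 X0.000 Y0.000
G1 X29.000 Y0.000
G1 X29.000 Y29.000
G1 X0.000 Y29.000
G1 X0.000 Y0.000
; layer 3
G0 Z21.000
G0 X0.000 Y0.000
G1 X29.000 Y0.000
G1 X29.000 Y29.000
G1 X0.000 Y29.000
G1 X0.000 Y0.000
; layer 4
G0 Z28.000
G0 X0.000 Y0.000
G1 X29.000 Y0.000
G1 X29.000 Y29.000
G1 X0.000 Y29.000
G1 X0.000 Y0.000
M2 ; end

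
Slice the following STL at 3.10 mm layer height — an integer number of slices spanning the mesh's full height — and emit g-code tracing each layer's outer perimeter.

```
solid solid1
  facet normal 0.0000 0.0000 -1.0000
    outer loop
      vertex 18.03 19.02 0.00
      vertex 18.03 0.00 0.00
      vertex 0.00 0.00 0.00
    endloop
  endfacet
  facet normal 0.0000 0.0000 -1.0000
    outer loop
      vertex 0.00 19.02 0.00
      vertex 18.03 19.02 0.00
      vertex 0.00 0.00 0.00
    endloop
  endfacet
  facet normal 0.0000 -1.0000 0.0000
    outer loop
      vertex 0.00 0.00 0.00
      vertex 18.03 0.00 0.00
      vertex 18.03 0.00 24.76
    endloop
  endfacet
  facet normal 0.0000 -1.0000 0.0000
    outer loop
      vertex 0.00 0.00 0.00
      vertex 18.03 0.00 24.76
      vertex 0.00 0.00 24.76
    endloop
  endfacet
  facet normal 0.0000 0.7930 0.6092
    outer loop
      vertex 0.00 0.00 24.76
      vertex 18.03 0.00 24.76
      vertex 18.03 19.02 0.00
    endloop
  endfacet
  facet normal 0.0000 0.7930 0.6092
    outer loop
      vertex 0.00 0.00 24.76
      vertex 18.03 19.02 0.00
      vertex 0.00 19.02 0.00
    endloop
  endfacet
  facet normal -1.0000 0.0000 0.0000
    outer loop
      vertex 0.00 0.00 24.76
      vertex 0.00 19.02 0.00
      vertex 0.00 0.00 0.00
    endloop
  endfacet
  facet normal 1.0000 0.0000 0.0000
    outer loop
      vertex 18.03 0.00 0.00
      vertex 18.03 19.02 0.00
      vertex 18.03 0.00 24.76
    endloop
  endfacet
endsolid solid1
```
; perimeter-only toolpath
G21 ; units = mm
G90 ; absolute positioning
G28 ; home
; layer 1
G0 Z3.10
G0 X0.00 Y0.00
G1 X18.03 Y0.00
G1 X18.03 Y16.64
G1 X0.00 Y16.64
G1 X0.00 Y0.00
; layer 2
G0 Z6.19
G0 X0.00 Y0.00
G1 X18.03 Y0.00
G1 X18.03 Y14.27
G1 X0.00 Y14.27
G1 X0.00 Y0.00
; layer 3
G0 Z9.29
G0 X0.00 Y0.00
G1 X18.03 Y0.00
G1 X18.03 Y11.89
G1 X0.00 Y11.89
G1 X0.00 Y0.00
; layer 4
G0 Z12.38
G0 X0.00 Y0.00
G1 X18.03 Y0.00
G1 X18.03 Y9.51
G1 X0.00 Y9.51
G1 X0.00 Y0.00
; layer 5
G0 Z15.48
G0 X0.00 Y0.00
G1 X18.03 Y0.00
G1 X18.03 Y7.13
G1 X0.00 Y7.13
G1 X0.00 Y0.00
; layer 6
G0 Z18.57
G0 X0.00 Y0.00
G1 X18.03 Y0.00
G1 X18.03 Y4.75
G1 X0.00 Y4.75
G1 X0.00 Y0.00
; layer 7
G0 Z21.67
G0 X0.00 Y0.00
G1 X18.03 Y0.00
G1 X18.03 Y2.38
G1 X0.00 Y2.38
G1 X0.00 Y0.00
M2 ; end

The solid is a wedge (ramp): 18 × 19 mm base, rising to 24.8 mm along the y=0 edge and sloping linearly to z=0 at y=19. Slicing at Δz = 3.10 mm — 8 equal slices spanning the solid's height, so layer i sits at z = i·h/8 — gives 7 non-empty perimeters. Each is a 4-segment closed polygon; G0 lifts to the layer z and rapids to the start vertex, then G1 traces the edges. The cross-section shrinks linearly with z (the slice at the apex is degenerate and omitted).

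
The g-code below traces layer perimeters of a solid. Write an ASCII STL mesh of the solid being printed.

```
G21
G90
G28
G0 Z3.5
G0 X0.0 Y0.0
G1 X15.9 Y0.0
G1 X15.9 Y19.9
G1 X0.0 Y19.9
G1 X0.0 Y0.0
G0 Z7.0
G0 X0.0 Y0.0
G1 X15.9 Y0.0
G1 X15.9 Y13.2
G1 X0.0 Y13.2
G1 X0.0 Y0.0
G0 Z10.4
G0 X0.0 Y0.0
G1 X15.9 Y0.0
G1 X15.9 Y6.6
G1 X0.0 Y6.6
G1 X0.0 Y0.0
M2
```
solid part
  facet normal 0.0000 0.0000 -1.0000
    outer loop
      vertex 15.9 26.5 0.0
      vertex 15.9 0.0 0.0
      vertex 0.0 0.0 0.0
    endloop
  endfacet
  facet normal 0.0000 0.0000 -1.0000
    outer loop
      vertex 0.0 26.5 0.0
      vertex 15.9 26.5 0.0
      vertex 0.0 0.0 0.0
    endloop
  endfacet
  facet normal 0.0000 -1.0000 0.0000
    outer loop
      vertex 0.0 0.0 0.0
      vertex 15.9 0.0 0.0
      vertex 15.9 0.0 13.9
    endloop
  endfacet
  facet normal 0.0000 -1.0000 0.0000
    outer loop
      vertex 0.0 0.0 0.0
      vertex 15.9 0.0 13.9
      vertex 0.0 0.0 13.9
    endloop
  endfacet
  facet normal 0.0000 0.4645 0.8856
    outer loop
      vertex 0.0 0.0 13.9
      vertex 15.9 0.0 13.9
      vertex 15.9 26.5 0.0
    endloop
  endfacet
  facet normal 0.0000 0.4645 0.8856
    outer loop
      vertex 0.0 0.0 13.9
      vertex 15.9 26.5 0.0
      vertex 0.0 26.5 0.0
    endloop
  endfacet
  facet normal -1.0000 0.0000 0.0000
    outer loop
      vertex 0.0 0.0 13.9
      vertex 0.0 26.5 0.0
      vertex 0.0 0.0 0.0
    endloop
  endfacet
  facet normal 1.0000 0.0000 0.0000
    outer loop
      vertex 15.9 0.0 0.0
      vertex 15.9 26.5 0.0
      vertex 15.9 0.0 13.9
    endloop
  endfacet
endsolid part

The G0 Z moves step by Δz≈3.5 mm. The G1 loops shrink linearly with z, so the solid tapers from its base footprint up to z≈13.9. Closing with a flat bottom cap and the tapered top and triangulating gives 8 facets — a wedge (ramp): 15.9 × 26.5 mm base, rising to 13.9 mm along the y=0 edge and sloping linearly to z=0 at y=26.5.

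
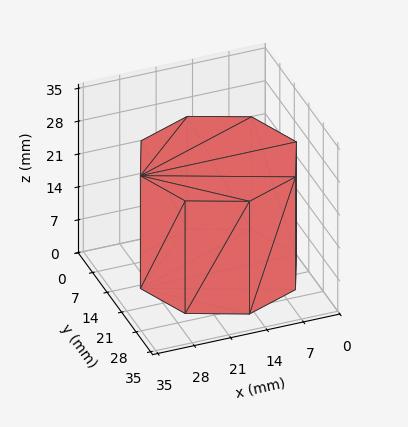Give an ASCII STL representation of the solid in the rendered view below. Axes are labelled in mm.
Reading the render: the shape is a regular 8-sided prism (a cylinder approximated with 8 flat sides), circumscribed radius ≈ 15 mm, height ≈ 24 mm (dimensions read to the nearest mm from the axis ticks). For the STL, each face is triangulated and given an outward normal.

solid part
  facet normal 0.0000 0.0000 -1.0000
    outer loop
      vertex 15.00 30.00 0.00
      vertex 25.61 25.61 0.00
      vertex 30.00 15.00 0.00
    endloop
  endfacet
  facet normal 0.0000 0.0000 -1.0000
    outer loop
      vertex 4.39 25.61 0.00
      vertex 15.00 30.00 0.00
      vertex 30.00 15.00 0.00
    endloop
  endfacet
  facet normal 0.0000 0.0000 -1.0000
    outer loop
      vertex 0.00 15.00 0.00
      vertex 4.39 25.61 0.00
      vertex 30.00 15.00 0.00
    endloop
  endfacet
  facet normal 0.0000 0.0000 -1.0000
    outer loop
      vertex 4.39 4.39 0.00
      vertex 0.00 15.00 0.00
      vertex 30.00 15.00 0.00
    endloop
  endfacet
  facet normal 0.0000 0.0000 -1.0000
    outer loop
      vertex 15.00 0.00 0.00
      vertex 4.39 4.39 0.00
      vertex 30.00 15.00 0.00
    endloop
  endfacet
  facet normal 0.0000 0.0000 -1.0000
    outer loop
      vertex 25.61 4.39 0.00
      vertex 15.00 0.00 0.00
      vertex 30.00 15.00 0.00
    endloop
  endfacet
  facet normal 0.0000 0.0000 1.0000
    outer loop
      vertex 30.00 15.00 24.00
      vertex 25.61 25.61 24.00
      vertex 15.00 30.00 24.00
    endloop
  endfacet
  facet normal 0.0000 0.0000 1.0000
    outer loop
      vertex 30.00 15.00 24.00
      vertex 15.00 30.00 24.00
      vertex 4.39 25.61 24.00
    endloop
  endfacet
  facet normal 0.0000 0.0000 1.0000
    outer loop
      vertex 30.00 15.00 24.00
      vertex 4.39 25.61 24.00
      vertex 0.00 15.00 24.00
    endloop
  endfacet
  facet normal 0.0000 0.0000 1.0000
    outer loop
      vertex 30.00 15.00 24.00
      vertex 0.00 15.00 24.00
      vertex 4.39 4.39 24.00
    endloop
  endfacet
  facet normal 0.0000 0.0000 1.0000
    outer loop
      vertex 30.00 15.00 24.00
      vertex 4.39 4.39 24.00
      vertex 15.00 0.00 24.00
    endloop
  endfacet
  facet normal 0.0000 0.0000 1.0000
    outer loop
      vertex 30.00 15.00 24.00
      vertex 15.00 0.00 24.00
      vertex 25.61 4.39 24.00
    endloop
  endfacet
  facet normal 0.9240 0.3823 0.0000
    outer loop
      vertex 30.00 15.00 0.00
      vertex 25.61 25.61 0.00
      vertex 25.61 25.61 24.00
    endloop
  endfacet
  facet normal 0.9240 0.3823 0.0000
    outer loop
      vertex 30.00 15.00 0.00
      vertex 25.61 25.61 24.00
      vertex 30.00 15.00 24.00
    endloop
  endfacet
  facet normal 0.3823 0.9240 0.0000
    outer loop
      vertex 25.61 25.61 0.00
      vertex 15.00 30.00 0.00
      vertex 15.00 30.00 24.00
    endloop
  endfacet
  facet normal 0.3823 0.9240 0.0000
    outer loop
      vertex 25.61 25.61 0.00
      vertex 15.00 30.00 24.00
      vertex 25.61 25.61 24.00
    endloop
  endfacet
  facet normal -0.3823 0.9240 0.0000
    outer loop
      vertex 15.00 30.00 0.00
      vertex 4.39 25.61 0.00
      vertex 4.39 25.61 24.00
    endloop
  endfacet
  facet normal -0.3823 0.9240 0.0000
    outer loop
      vertex 15.00 30.00 0.00
      vertex 4.39 25.61 24.00
      vertex 15.00 30.00 24.00
    endloop
  endfacet
  facet normal -0.9240 0.3823 0.0000
    outer loop
      vertex 4.39 25.61 0.00
      vertex 0.00 15.00 0.00
      vertex 0.00 15.00 24.00
    endloop
  endfacet
  facet normal -0.9240 0.3823 0.0000
    outer loop
      vertex 4.39 25.61 0.00
      vertex 0.00 15.00 24.00
      vertex 4.39 25.61 24.00
    endloop
  endfacet
  facet normal -0.9240 -0.3823 0.0000
    outer loop
      vertex 0.00 15.00 0.00
      vertex 4.39 4.39 0.00
      vertex 4.39 4.39 24.00
    endloop
  endfacet
  facet normal -0.9240 -0.3823 0.0000
    outer loop
      vertex 0.00 15.00 0.00
      vertex 4.39 4.39 24.00
      vertex 0.00 15.00 24.00
    endloop
  endfacet
  facet normal -0.3823 -0.9240 0.0000
    outer loop
      vertex 4.39 4.39 0.00
      vertex 15.00 0.00 0.00
      vertex 15.00 0.00 24.00
    endloop
  endfacet
  facet normal -0.3823 -0.9240 0.0000
    outer loop
      vertex 4.39 4.39 0.00
      vertex 15.00 0.00 24.00
      vertex 4.39 4.39 24.00
    endloop
  endfacet
  facet normal 0.3823 -0.9240 0.0000
    outer loop
      vertex 15.00 0.00 0.00
      vertex 25.61 4.39 0.00
      vertex 25.61 4.39 24.00
    endloop
  endfacet
  facet normal 0.3823 -0.9240 0.0000
    outer loop
      vertex 15.00 0.00 0.00
      vertex 25.61 4.39 24.00
      vertex 15.00 0.00 24.00
    endloop
  endfacet
  facet normal 0.9240 -0.3823 0.0000
    outer loop
      vertex 25.61 4.39 0.00
      vertex 30.00 15.00 0.00
      vertex 30.00 15.00 24.00
    endloop
  endfacet
  facet normal 0.9240 -0.3823 0.0000
    outer loop
      vertex 25.61 4.39 0.00
      vertex 30.00 15.00 24.00
      vertex 25.61 4.39 24.00
    endloop
  endfacet
endsolid part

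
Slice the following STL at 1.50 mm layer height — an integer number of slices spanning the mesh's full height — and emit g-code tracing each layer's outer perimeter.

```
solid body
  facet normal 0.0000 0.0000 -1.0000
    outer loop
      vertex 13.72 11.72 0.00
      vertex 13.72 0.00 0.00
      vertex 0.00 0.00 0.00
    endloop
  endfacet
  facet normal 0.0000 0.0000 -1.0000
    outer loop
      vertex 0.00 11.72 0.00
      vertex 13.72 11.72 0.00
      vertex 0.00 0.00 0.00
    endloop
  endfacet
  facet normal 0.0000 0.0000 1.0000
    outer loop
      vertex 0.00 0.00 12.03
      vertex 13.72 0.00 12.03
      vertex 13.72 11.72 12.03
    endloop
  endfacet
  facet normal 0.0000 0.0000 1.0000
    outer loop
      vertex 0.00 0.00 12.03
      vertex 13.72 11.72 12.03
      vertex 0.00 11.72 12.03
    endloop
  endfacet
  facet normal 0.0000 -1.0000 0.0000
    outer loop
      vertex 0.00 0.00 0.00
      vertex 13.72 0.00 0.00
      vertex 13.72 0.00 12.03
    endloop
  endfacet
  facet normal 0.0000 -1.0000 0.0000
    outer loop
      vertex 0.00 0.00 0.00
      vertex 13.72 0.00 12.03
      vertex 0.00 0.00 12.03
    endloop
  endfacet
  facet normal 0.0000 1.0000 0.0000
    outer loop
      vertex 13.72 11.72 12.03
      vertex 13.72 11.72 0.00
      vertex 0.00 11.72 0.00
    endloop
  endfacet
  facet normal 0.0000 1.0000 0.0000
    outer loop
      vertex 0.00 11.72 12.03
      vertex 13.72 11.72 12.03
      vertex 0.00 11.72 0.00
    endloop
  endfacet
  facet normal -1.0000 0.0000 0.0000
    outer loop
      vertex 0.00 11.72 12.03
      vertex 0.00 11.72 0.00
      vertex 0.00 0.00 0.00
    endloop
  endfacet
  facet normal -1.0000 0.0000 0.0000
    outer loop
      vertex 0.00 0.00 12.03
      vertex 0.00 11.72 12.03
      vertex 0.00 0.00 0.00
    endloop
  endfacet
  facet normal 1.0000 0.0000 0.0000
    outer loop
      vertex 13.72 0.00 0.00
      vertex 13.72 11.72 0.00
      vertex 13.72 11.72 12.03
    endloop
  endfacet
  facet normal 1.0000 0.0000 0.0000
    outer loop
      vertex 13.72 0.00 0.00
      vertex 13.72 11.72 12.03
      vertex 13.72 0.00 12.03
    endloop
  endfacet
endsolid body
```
; perimeter-only toolpath
G21 ; units = mm
G90 ; absolute positioning
G28 ; home
; layer 1
G0 Z1.50
G0 X0.00 Y0.00
G1 X13.72 Y0.00
G1 X13.72 Y11.72
G1 X0.00 Y11.72
G1 X0.00 Y0.00
; layer 2
G0 Z3.01
G0 X0.00 Y0.00
G1 X13.72 Y0.00
G1 X13.72 Y11.72
G1 X0.00 Y11.72
G1 X0.00 Y0.00
; layer 3
G0 Z4.51
G0 X0.00 Y0.00
G1 X13.72 Y0.00
G1 X13.72 Y11.72
G1 X0.00 Y11.72
G1 X0.00 Y0.00
; layer 4
G0 Z6.01
G0 X0.00 Y0.00
G1 X13.72 Y0.00
G1 X13.72 Y11.72
G1 X0.00 Y11.72
G1 X0.00 Y0.00
; layer 5
G0 Z7.52
G0 X0.00 Y0.00
G1 X13.72 Y0.00
G1 X13.72 Y11.72
G1 X0.00 Y11.72
G1 X0.00 Y0.00
; layer 6
G0 Z9.02
G0 X0.00 Y0.00
G1 X13.72 Y0.00
G1 X13.72 Y11.72
G1 X0.00 Y11.72
G1 X0.00 Y0.00
; layer 7
G0 Z10.53
G0 X0.00 Y0.00
G1 X13.72 Y0.00
G1 X13.72 Y11.72
G1 X0.00 Y11.72
G1 X0.00 Y0.00
; layer 8
G0 Z12.03
G0 X0.00 Y0.00
G1 X13.72 Y0.00
G1 X13.72 Y11.72
G1 X0.00 Y11.72
G1 X0.00 Y0.00
M2 ; end

The solid is a rectangular box, roughly 13.7 × 11.7 mm footprint and 12 mm tall. Slicing at Δz = 1.50 mm — 8 equal slices spanning the solid's height, so layer i sits at z = i·h/8 — gives 8 non-empty perimeters. Each is a 4-segment closed polygon; G0 lifts to the layer z and rapids to the start vertex, then G1 traces the edges.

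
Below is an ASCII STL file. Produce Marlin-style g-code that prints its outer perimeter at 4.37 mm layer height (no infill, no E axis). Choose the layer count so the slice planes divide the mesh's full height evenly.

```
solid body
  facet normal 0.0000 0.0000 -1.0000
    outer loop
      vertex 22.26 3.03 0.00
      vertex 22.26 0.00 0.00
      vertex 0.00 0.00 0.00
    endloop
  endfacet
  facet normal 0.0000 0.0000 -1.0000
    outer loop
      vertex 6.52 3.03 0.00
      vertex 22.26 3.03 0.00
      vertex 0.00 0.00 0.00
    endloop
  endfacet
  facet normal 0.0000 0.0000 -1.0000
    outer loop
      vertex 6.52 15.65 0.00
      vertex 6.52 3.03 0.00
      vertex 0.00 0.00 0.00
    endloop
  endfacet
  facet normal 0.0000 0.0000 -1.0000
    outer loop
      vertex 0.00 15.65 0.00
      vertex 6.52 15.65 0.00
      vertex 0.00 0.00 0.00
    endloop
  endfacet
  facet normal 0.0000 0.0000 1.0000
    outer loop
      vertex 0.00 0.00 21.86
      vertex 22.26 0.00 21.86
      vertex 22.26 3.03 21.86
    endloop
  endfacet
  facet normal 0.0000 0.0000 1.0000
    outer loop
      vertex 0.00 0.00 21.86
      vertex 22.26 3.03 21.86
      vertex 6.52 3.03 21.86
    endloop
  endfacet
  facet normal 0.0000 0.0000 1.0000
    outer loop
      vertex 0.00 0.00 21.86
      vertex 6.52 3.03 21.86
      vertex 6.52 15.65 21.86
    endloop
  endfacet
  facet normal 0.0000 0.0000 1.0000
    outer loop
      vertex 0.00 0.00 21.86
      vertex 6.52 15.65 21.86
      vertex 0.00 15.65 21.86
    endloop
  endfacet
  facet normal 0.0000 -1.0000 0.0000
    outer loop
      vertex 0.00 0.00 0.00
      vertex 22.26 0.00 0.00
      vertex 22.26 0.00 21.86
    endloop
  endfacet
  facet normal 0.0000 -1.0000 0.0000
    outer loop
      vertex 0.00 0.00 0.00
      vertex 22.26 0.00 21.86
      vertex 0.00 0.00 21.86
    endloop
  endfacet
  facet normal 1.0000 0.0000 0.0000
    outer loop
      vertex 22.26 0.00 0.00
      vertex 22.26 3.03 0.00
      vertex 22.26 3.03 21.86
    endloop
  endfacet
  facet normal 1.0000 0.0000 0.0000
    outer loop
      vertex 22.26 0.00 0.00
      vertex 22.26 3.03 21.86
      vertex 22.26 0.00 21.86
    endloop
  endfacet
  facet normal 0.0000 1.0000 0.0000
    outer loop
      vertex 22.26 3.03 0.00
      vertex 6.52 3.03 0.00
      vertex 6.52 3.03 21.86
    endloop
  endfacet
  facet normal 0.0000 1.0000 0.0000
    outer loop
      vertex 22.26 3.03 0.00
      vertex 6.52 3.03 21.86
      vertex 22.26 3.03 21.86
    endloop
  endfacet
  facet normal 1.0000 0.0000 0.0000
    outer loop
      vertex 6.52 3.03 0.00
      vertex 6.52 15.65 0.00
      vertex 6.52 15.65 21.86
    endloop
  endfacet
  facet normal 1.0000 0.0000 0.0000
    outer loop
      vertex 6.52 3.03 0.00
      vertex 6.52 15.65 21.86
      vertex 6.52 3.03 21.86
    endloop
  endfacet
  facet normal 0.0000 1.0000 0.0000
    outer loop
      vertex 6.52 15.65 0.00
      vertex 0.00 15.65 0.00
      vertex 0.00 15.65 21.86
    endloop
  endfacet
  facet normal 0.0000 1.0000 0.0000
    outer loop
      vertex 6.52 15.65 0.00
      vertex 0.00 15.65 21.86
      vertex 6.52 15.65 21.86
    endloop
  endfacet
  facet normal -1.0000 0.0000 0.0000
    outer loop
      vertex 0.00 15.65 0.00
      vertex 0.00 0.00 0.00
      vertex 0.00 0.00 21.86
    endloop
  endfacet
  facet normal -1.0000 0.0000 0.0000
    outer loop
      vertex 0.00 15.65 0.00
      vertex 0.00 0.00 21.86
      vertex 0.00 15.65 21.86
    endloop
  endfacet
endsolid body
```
; perimeter-only toolpath
G21 ; units = mm
G90 ; absolute positioning
G28 ; home
; layer 1
G0 Z4.37
G0 X0.00 Y0.00
G1 X22.26 Y0.00
G1 X22.26 Y3.03
G1 X6.52 Y3.03
G1 X6.52 Y15.65
G1 X0.00 Y15.65
G1 X0.00 Y0.00
; layer 2
G0 Z8.74
G0 X0.00 Y0.00
G1 X22.26 Y0.00
G1 X22.26 Y3.03
G1 X6.52 Y3.03
G1 X6.52 Y15.65
G1 X0.00 Y15.65
G1 X0.00 Y0.00
; layer 3
G0 Z13.12
G0 X0.00 Y0.00
G1 X22.26 Y0.00
G1 X22.26 Y3.03
G1 X6.52 Y3.03
G1 X6.52 Y15.65
G1 X0.00 Y15.65
G1 X0.00 Y0.00
; layer 4
G0 Z17.49
G0 X0.00 Y0.00
G1 X22.26 Y0.00
G1 X22.26 Y3.03
G1 X6.52 Y3.03
G1 X6.52 Y15.65
G1 X0.00 Y15.65
G1 X0.00 Y0.00
; layer 5
G0 Z21.86
G0 X0.00 Y0.00
G1 X22.26 Y0.00
G1 X22.26 Y3.03
G1 X6.52 Y3.03
G1 X6.52 Y15.65
G1 X0.00 Y15.65
G1 X0.00 Y0.00
M2 ; end

The solid is an L-shaped prism: outer 22.3 × 15.7 mm, arm thicknesses ≈ 3.03 mm (horizontal) and 6.52 mm (vertical), extruded 21.9 mm in z. Slicing at Δz = 4.37 mm — 5 equal slices spanning the solid's height, so layer i sits at z = i·h/5 — gives 5 non-empty perimeters. Each is a 6-segment closed polygon; G0 lifts to the layer z and rapids to the start vertex, then G1 traces the edges.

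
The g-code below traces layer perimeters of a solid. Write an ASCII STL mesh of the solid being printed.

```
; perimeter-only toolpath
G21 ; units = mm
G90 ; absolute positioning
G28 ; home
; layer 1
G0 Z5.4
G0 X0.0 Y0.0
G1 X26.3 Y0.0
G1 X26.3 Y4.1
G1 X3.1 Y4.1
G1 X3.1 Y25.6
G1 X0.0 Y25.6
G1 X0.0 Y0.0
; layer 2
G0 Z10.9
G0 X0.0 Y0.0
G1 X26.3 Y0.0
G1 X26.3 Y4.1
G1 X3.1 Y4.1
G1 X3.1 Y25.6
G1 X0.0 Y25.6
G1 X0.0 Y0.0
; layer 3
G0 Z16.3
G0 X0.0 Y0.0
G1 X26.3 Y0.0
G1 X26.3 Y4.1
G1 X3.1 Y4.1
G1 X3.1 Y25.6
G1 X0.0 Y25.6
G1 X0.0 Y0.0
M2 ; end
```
solid part
  facet normal 0.0000 0.0000 -1.0000
    outer loop
      vertex 26.3 4.1 0.0
      vertex 26.3 0.0 0.0
      vertex 0.0 0.0 0.0
    endloop
  endfacet
  facet normal 0.0000 0.0000 -1.0000
    outer loop
      vertex 3.1 4.1 0.0
      vertex 26.3 4.1 0.0
      vertex 0.0 0.0 0.0
    endloop
  endfacet
  facet normal 0.0000 0.0000 -1.0000
    outer loop
      vertex 3.1 25.6 0.0
      vertex 3.1 4.1 0.0
      vertex 0.0 0.0 0.0
    endloop
  endfacet
  facet normal 0.0000 0.0000 -1.0000
    outer loop
      vertex 0.0 25.6 0.0
      vertex 3.1 25.6 0.0
      vertex 0.0 0.0 0.0
    endloop
  endfacet
  facet normal 0.0000 0.0000 1.0000
    outer loop
      vertex 0.0 0.0 16.3
      vertex 26.3 0.0 16.3
      vertex 26.3 4.1 16.3
    endloop
  endfacet
  facet normal 0.0000 0.0000 1.0000
    outer loop
      vertex 0.0 0.0 16.3
      vertex 26.3 4.1 16.3
      vertex 3.1 4.1 16.3
    endloop
  endfacet
  facet normal 0.0000 0.0000 1.0000
    outer loop
      vertex 0.0 0.0 16.3
      vertex 3.1 4.1 16.3
      vertex 3.1 25.6 16.3
    endloop
  endfacet
  facet normal 0.0000 0.0000 1.0000
    outer loop
      vertex 0.0 0.0 16.3
      vertex 3.1 25.6 16.3
      vertex 0.0 25.6 16.3
    endloop
  endfacet
  facet normal 0.0000 -1.0000 0.0000
    outer loop
      vertex 0.0 0.0 0.0
      vertex 26.3 0.0 0.0
      vertex 26.3 0.0 16.3
    endloop
  endfacet
  facet normal 0.0000 -1.0000 0.0000
    outer loop
      vertex 0.0 0.0 0.0
      vertex 26.3 0.0 16.3
      vertex 0.0 0.0 16.3
    endloop
  endfacet
  facet normal 1.0000 0.0000 0.0000
    outer loop
      vertex 26.3 0.0 0.0
      vertex 26.3 4.1 0.0
      vertex 26.3 4.1 16.3
    endloop
  endfacet
  facet normal 1.0000 0.0000 0.0000
    outer loop
      vertex 26.3 0.0 0.0
      vertex 26.3 4.1 16.3
      vertex 26.3 0.0 16.3
    endloop
  endfacet
  facet normal 0.0000 1.0000 0.0000
    outer loop
      vertex 26.3 4.1 0.0
      vertex 3.1 4.1 0.0
      vertex 3.1 4.1 16.3
    endloop
  endfacet
  facet normal 0.0000 1.0000 0.0000
    outer loop
      vertex 26.3 4.1 0.0
      vertex 3.1 4.1 16.3
      vertex 26.3 4.1 16.3
    endloop
  endfacet
  facet normal 1.0000 0.0000 0.0000
    outer loop
      vertex 3.1 4.1 0.0
      vertex 3.1 25.6 0.0
      vertex 3.1 25.6 16.3
    endloop
  endfacet
  facet normal 1.0000 0.0000 0.0000
    outer loop
      vertex 3.1 4.1 0.0
      vertex 3.1 25.6 16.3
      vertex 3.1 4.1 16.3
    endloop
  endfacet
  facet normal 0.0000 1.0000 0.0000
    outer loop
      vertex 3.1 25.6 0.0
      vertex 0.0 25.6 0.0
      vertex 0.0 25.6 16.3
    endloop
  endfacet
  facet normal 0.0000 1.0000 0.0000
    outer loop
      vertex 3.1 25.6 0.0
      vertex 0.0 25.6 16.3
      vertex 3.1 25.6 16.3
    endloop
  endfacet
  facet normal -1.0000 0.0000 0.0000
    outer loop
      vertex 0.0 25.6 0.0
      vertex 0.0 0.0 0.0
      vertex 0.0 0.0 16.3
    endloop
  endfacet
  facet normal -1.0000 0.0000 0.0000
    outer loop
      vertex 0.0 25.6 0.0
      vertex 0.0 0.0 16.3
      vertex 0.0 25.6 16.3
    endloop
  endfacet
endsolid part

The G0 Z moves step by Δz≈5.4 mm. Every layer's G1 loop is the same polygon, so the solid is a straight extrusion of it from z=0 to z≈16.3. Closing with flat bottom and top caps and triangulating gives 20 facets — an L-shaped prism: outer 26.3 × 25.6 mm, arm thicknesses ≈ 4.1 mm (horizontal) and 3.1 mm (vertical), extruded 16.3 mm in z.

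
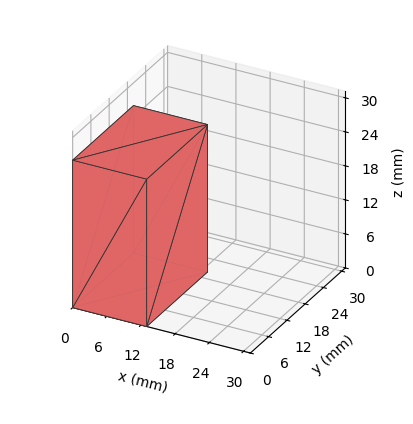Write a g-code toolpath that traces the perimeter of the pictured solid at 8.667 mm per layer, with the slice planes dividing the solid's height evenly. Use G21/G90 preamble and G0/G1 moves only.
Reading the render: the shape is a rectangular box, roughly 13 × 20 mm footprint and 26 mm tall (dimensions read to the nearest mm from the axis ticks). For the g-code, the solid's height is divided into equal slices at the stated Δz and each level perimeter traced with G1 moves after a G0 lift.

; perimeter-only toolpath
G21 ; units = mm
G90 ; absolute positioning
G28 ; home
; layer 1
G0 Z8.667
G0 X0.000 Y0.000
G1 X13.000 Y0.000
G1 X13.000 Y20.000
G1 X0.000 Y20.000
G1 X0.000 Y0.000
; layer 2
G0 Z17.333
G0 X0.000 Y0.000
G1 X13.000 Y0.000
G1 X13.000 Y20.000
G1 X0.000 Y20.000
G1 X0.000 Y0.000
; layer 3
G0 Z26.000
G0 X0.000 Y0.000
G1 X13.000 Y0.000
G1 X13.000 Y20.000
G1 X0.000 Y20.000
G1 X0.000 Y0.000
M2 ; end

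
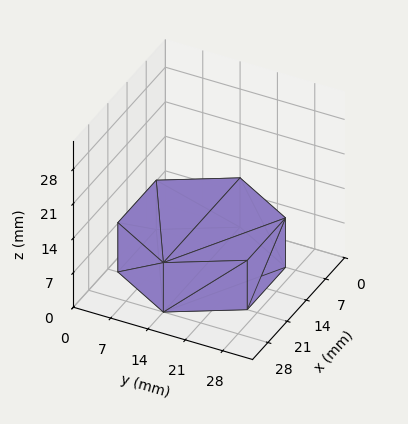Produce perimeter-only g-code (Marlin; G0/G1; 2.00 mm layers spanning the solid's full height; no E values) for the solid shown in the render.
Reading the render: the shape is a regular 6-sided prism (a cylinder approximated with 6 flat sides), circumscribed radius ≈ 14 mm, height ≈ 10 mm (dimensions read to the nearest mm from the axis ticks). For the g-code, the solid's height is divided into equal slices at the stated Δz and each level perimeter traced with G1 moves after a G0 lift.

; perimeter-only toolpath
G21 ; units = mm
G90 ; absolute positioning
G28 ; home
; layer 1
G0 Z2.00
G0 X28.00 Y14.00
G1 X21.00 Y26.12
G1 X7.00 Y26.12
G1 X0.00 Y14.00
G1 X7.00 Y1.88
G1 X21.00 Y1.88
G1 X28.00 Y14.00
; layer 2
G0 Z4.00
G0 X28.00 Y14.00
G1 X21.00 Y26.12
G1 X7.00 Y26.12
G1 X0.00 Y14.00
G1 X7.00 Y1.88
G1 X21.00 Y1.88
G1 X28.00 Y14.00
; layer 3
G0 Z6.00
G0 X28.00 Y14.00
G1 X21.00 Y26.12
G1 X7.00 Y26.12
G1 X0.00 Y14.00
G1 X7.00 Y1.88
G1 X21.00 Y1.88
G1 X28.00 Y14.00
; layer 4
G0 Z8.00
G0 X28.00 Y14.00
G1 X21.00 Y26.12
G1 X7.00 Y26.12
G1 X0.00 Y14.00
G1 X7.00 Y1.88
G1 X21.00 Y1.88
G1 X28.00 Y14.00
; layer 5
G0 Z10.00
G0 X28.00 Y14.00
G1 X21.00 Y26.12
G1 X7.00 Y26.12
G1 X0.00 Y14.00
G1 X7.00 Y1.88
G1 X21.00 Y1.88
G1 X28.00 Y14.00
M2 ; end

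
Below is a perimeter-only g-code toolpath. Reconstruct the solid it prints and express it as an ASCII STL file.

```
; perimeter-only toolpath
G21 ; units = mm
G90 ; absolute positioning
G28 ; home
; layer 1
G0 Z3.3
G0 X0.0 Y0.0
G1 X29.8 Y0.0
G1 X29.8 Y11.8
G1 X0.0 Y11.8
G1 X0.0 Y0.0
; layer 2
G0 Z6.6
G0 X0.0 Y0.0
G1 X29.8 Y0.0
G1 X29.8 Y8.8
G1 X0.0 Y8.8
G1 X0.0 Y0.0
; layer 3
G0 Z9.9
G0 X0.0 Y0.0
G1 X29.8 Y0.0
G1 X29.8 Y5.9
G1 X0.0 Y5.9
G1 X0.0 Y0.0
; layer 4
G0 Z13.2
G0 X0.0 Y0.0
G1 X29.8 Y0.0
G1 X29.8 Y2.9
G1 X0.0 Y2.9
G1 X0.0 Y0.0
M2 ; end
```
solid part
  facet normal 0.0000 0.0000 -1.0000
    outer loop
      vertex 29.8 14.7 0.0
      vertex 29.8 0.0 0.0
      vertex 0.0 0.0 0.0
    endloop
  endfacet
  facet normal 0.0000 0.0000 -1.0000
    outer loop
      vertex 0.0 14.7 0.0
      vertex 29.8 14.7 0.0
      vertex 0.0 0.0 0.0
    endloop
  endfacet
  facet normal 0.0000 -1.0000 0.0000
    outer loop
      vertex 0.0 0.0 0.0
      vertex 29.8 0.0 0.0
      vertex 29.8 0.0 16.5
    endloop
  endfacet
  facet normal 0.0000 -1.0000 0.0000
    outer loop
      vertex 0.0 0.0 0.0
      vertex 29.8 0.0 16.5
      vertex 0.0 0.0 16.5
    endloop
  endfacet
  facet normal 0.0000 0.7467 0.6652
    outer loop
      vertex 0.0 0.0 16.5
      vertex 29.8 0.0 16.5
      vertex 29.8 14.7 0.0
    endloop
  endfacet
  facet normal 0.0000 0.7467 0.6652
    outer loop
      vertex 0.0 0.0 16.5
      vertex 29.8 14.7 0.0
      vertex 0.0 14.7 0.0
    endloop
  endfacet
  facet normal -1.0000 0.0000 0.0000
    outer loop
      vertex 0.0 0.0 16.5
      vertex 0.0 14.7 0.0
      vertex 0.0 0.0 0.0
    endloop
  endfacet
  facet normal 1.0000 0.0000 0.0000
    outer loop
      vertex 29.8 0.0 0.0
      vertex 29.8 14.7 0.0
      vertex 29.8 0.0 16.5
    endloop
  endfacet
endsolid part

The G0 Z moves step by Δz≈3.3 mm. The G1 loops shrink linearly with z, so the solid tapers from its base footprint up to z≈16.5. Closing with a flat bottom cap and the tapered top and triangulating gives 8 facets — a wedge (ramp): 29.8 × 14.7 mm base, rising to 16.5 mm along the y=0 edge and sloping linearly to z=0 at y=14.7.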